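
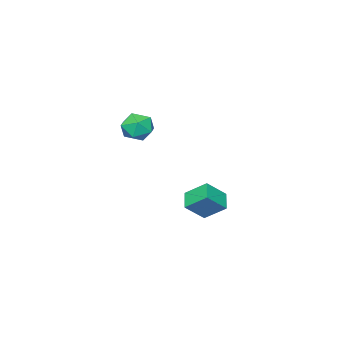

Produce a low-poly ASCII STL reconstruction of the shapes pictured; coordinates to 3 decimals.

solid 
facet normal -0.663 -0.611 0.433
outer loop
vertex -3.389 0.726 -3.47
vertex -3.854 1.921 -2.497
vertex -4.487 1.163 -4.533
endloop
endfacet
facet normal 0.290 -0.742 -0.604
outer loop
vertex -3.646 1.939 -5.083
vertex -3.389 0.726 -3.47
vertex -4.487 1.163 -4.533
endloop
endfacet
facet normal -0.662 -0.611 0.433
outer loop
vertex -4.487 1.163 -4.533
vertex -3.854 1.921 -2.497
vertex -4.953 2.358 -3.56
endloop
endfacet
facet normal -0.691 0.275 -0.669
outer loop
vertex -4.953 2.358 -3.56
vertex -3.646 1.939 -5.083
vertex -4.487 1.163 -4.533
endloop
endfacet
facet normal 0.691 -0.275 0.668
outer loop
vertex -3.389 0.726 -3.47
vertex -3.013 2.697 -3.047
vertex -3.854 1.921 -2.497
endloop
endfacet
facet normal 0.289 -0.742 -0.604
outer loop
vertex -2.547 1.502 -4.02
vertex -3.389 0.726 -3.47
vertex -3.646 1.939 -5.083
endloop
endfacet
facet normal 0.691 -0.275 0.669
outer loop
vertex -2.547 1.502 -4.02
vertex -3.013 2.697 -3.047
vertex -3.389 0.726 -3.47
endloop
endfacet
facet normal -0.290 0.742 0.604
outer loop
vertex -3.854 1.921 -2.497
vertex -3.013 2.697 -3.047
vertex -4.953 2.358 -3.56
endloop
endfacet
facet normal -0.691 0.276 -0.669
outer loop
vertex -4.111 3.134 -4.11
vertex -3.646 1.939 -5.083
vertex -4.953 2.358 -3.56
endloop
endfacet
facet normal -0.289 0.742 0.604
outer loop
vertex -4.953 2.358 -3.56
vertex -3.013 2.697 -3.047
vertex -4.111 3.134 -4.11
endloop
endfacet
facet normal 0.662 0.611 -0.434
outer loop
vertex -4.111 3.134 -4.11
vertex -2.547 1.502 -4.02
vertex -3.646 1.939 -5.083
endloop
endfacet
facet normal 0.663 0.611 -0.433
outer loop
vertex -3.013 2.697 -3.047
vertex -2.547 1.502 -4.02
vertex -4.111 3.134 -4.11
endloop
endfacet
facet normal 0.044 0.299 0.953
outer loop
vertex 0.116 1.556 3.589
vertex 0.682 0.739 3.819
vertex 1.133 1.606 3.526
endloop
endfacet
facet normal -0.010 0.858 0.513
outer loop
vertex 0.116 1.556 3.589
vertex 1.133 1.606 3.526
vertex 0.555 2.032 2.802
endloop
endfacet
facet normal -0.610 0.782 0.133
outer loop
vertex 0.116 1.556 3.589
vertex 0.555 2.032 2.802
vertex -0.252 1.429 2.646
endloop
endfacet
facet normal -0.925 0.174 0.338
outer loop
vertex 0.116 1.556 3.589
vertex -0.252 1.429 2.646
vertex -0.173 0.629 3.275
endloop
endfacet
facet normal -0.521 -0.123 0.844
outer loop
vertex 0.116 1.556 3.589
vertex -0.173 0.629 3.275
vertex 0.682 0.739 3.819
endloop
endfacet
facet normal 0.541 0.839 0.062
outer loop
vertex 0.555 2.032 2.802
vertex 1.133 1.606 3.526
vertex 1.393 1.511 2.545
endloop
endfacet
facet normal 0.630 -0.066 0.774
outer loop
vertex 1.133 1.606 3.526
vertex 0.682 0.739 3.819
vertex 1.472 0.711 3.174
endloop
endfacet
facet normal -0.283 -0.750 0.597
outer loop
vertex 0.682 0.739 3.819
vertex -0.173 0.629 3.275
vertex 0.665 0.108 3.018
endloop
endfacet
facet normal -0.937 -0.268 -0.223
outer loop
vertex -0.173 0.629 3.275
vertex -0.252 1.429 2.646
vertex 0.087 0.534 2.294
endloop
endfacet
facet normal -0.427 0.715 -0.554
outer loop
vertex -0.252 1.429 2.646
vertex 0.555 2.032 2.802
vertex 0.538 1.401 2.001
endloop
endfacet
facet normal 0.925 -0.174 -0.338
outer loop
vertex 1.104 0.584 2.231
vertex 1.393 1.511 2.545
vertex 1.472 0.711 3.174
endloop
endfacet
facet normal 0.610 -0.782 -0.133
outer loop
vertex 1.104 0.584 2.231
vertex 1.472 0.711 3.174
vertex 0.665 0.108 3.018
endloop
endfacet
facet normal 0.010 -0.858 -0.513
outer loop
vertex 1.104 0.584 2.231
vertex 0.665 0.108 3.018
vertex 0.087 0.534 2.294
endloop
endfacet
facet normal -0.044 -0.299 -0.953
outer loop
vertex 1.104 0.584 2.231
vertex 0.087 0.534 2.294
vertex 0.538 1.401 2.001
endloop
endfacet
facet normal 0.521 0.123 -0.844
outer loop
vertex 1.104 0.584 2.231
vertex 0.538 1.401 2.001
vertex 1.393 1.511 2.545
endloop
endfacet
facet normal 0.937 0.268 0.223
outer loop
vertex 1.472 0.711 3.174
vertex 1.393 1.511 2.545
vertex 1.133 1.606 3.526
endloop
endfacet
facet normal 0.427 -0.715 0.554
outer loop
vertex 0.665 0.108 3.018
vertex 1.472 0.711 3.174
vertex 0.682 0.739 3.819
endloop
endfacet
facet normal -0.541 -0.839 -0.062
outer loop
vertex 0.087 0.534 2.294
vertex 0.665 0.108 3.018
vertex -0.173 0.629 3.275
endloop
endfacet
facet normal -0.630 0.066 -0.774
outer loop
vertex 0.538 1.401 2.001
vertex 0.087 0.534 2.294
vertex -0.252 1.429 2.646
endloop
endfacet
facet normal 0.283 0.750 -0.597
outer loop
vertex 1.393 1.511 2.545
vertex 0.538 1.401 2.001
vertex 0.555 2.032 2.802
endloop
endfacet

endsolid


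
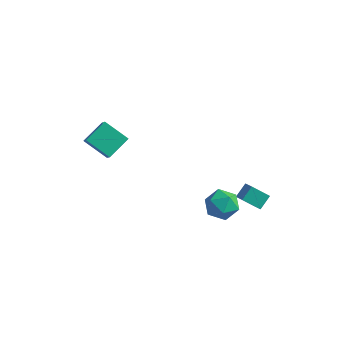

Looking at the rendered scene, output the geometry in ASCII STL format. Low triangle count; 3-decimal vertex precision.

solid 
facet normal -0.827 -0.125 0.548
outer loop
vertex -4.378 -1.471 4.231
vertex -4.09 -0.129 4.973
vertex -5.009 -0.883 3.412
endloop
endfacet
facet normal -0.184 -0.860 -0.476
outer loop
vertex -3.61 -0.671 2.487
vertex -4.378 -1.471 4.231
vertex -5.009 -0.883 3.412
endloop
endfacet
facet normal -0.828 -0.125 0.547
outer loop
vertex -5.009 -0.883 3.412
vertex -4.09 -0.129 4.973
vertex -4.721 0.459 4.153
endloop
endfacet
facet normal -0.530 0.494 -0.689
outer loop
vertex -4.721 0.459 4.153
vertex -3.61 -0.671 2.487
vertex -5.009 -0.883 3.412
endloop
endfacet
facet normal 0.530 -0.495 0.689
outer loop
vertex -4.378 -1.471 4.231
vertex -2.691 0.083 4.048
vertex -4.09 -0.129 4.973
endloop
endfacet
facet normal -0.184 -0.860 -0.476
outer loop
vertex -2.979 -1.259 3.307
vertex -4.378 -1.471 4.231
vertex -3.61 -0.671 2.487
endloop
endfacet
facet normal 0.530 -0.494 0.689
outer loop
vertex -2.979 -1.259 3.307
vertex -2.691 0.083 4.048
vertex -4.378 -1.471 4.231
endloop
endfacet
facet normal 0.184 0.860 0.475
outer loop
vertex -4.09 -0.129 4.973
vertex -2.691 0.083 4.048
vertex -4.721 0.459 4.153
endloop
endfacet
facet normal -0.530 0.495 -0.689
outer loop
vertex -3.322 0.671 3.229
vertex -3.61 -0.671 2.487
vertex -4.721 0.459 4.153
endloop
endfacet
facet normal 0.184 0.860 0.476
outer loop
vertex -4.721 0.459 4.153
vertex -2.691 0.083 4.048
vertex -3.322 0.671 3.229
endloop
endfacet
facet normal 0.828 0.125 -0.547
outer loop
vertex -3.322 0.671 3.229
vertex -2.979 -1.259 3.307
vertex -3.61 -0.671 2.487
endloop
endfacet
facet normal 0.827 0.125 -0.548
outer loop
vertex -2.691 0.083 4.048
vertex -2.979 -1.259 3.307
vertex -3.322 0.671 3.229
endloop
endfacet
facet normal -0.748 0.472 -0.467
outer loop
vertex 2.607 3.622 0.109
vertex 3.452 4.156 -0.705
vertex 2.502 2.844 -0.51
endloop
endfacet
facet normal -0.655 -0.414 0.632
outer loop
vertex 3.168 2.424 -0.095
vertex 2.607 3.622 0.109
vertex 2.502 2.844 -0.51
endloop
endfacet
facet normal -0.748 0.472 -0.467
outer loop
vertex 2.502 2.844 -0.51
vertex 3.452 4.156 -0.705
vertex 3.348 3.378 -1.325
endloop
endfacet
facet normal -0.105 -0.778 -0.619
outer loop
vertex 3.348 3.378 -1.325
vertex 3.168 2.424 -0.095
vertex 2.502 2.844 -0.51
endloop
endfacet
facet normal 0.105 0.778 0.619
outer loop
vertex 2.607 3.622 0.109
vertex 4.118 3.736 -0.29
vertex 3.452 4.156 -0.705
endloop
endfacet
facet normal -0.656 -0.415 0.630
outer loop
vertex 3.272 3.202 0.525
vertex 2.607 3.622 0.109
vertex 3.168 2.424 -0.095
endloop
endfacet
facet normal 0.105 0.779 0.619
outer loop
vertex 3.272 3.202 0.525
vertex 4.118 3.736 -0.29
vertex 2.607 3.622 0.109
endloop
endfacet
facet normal 0.655 0.415 -0.631
outer loop
vertex 3.452 4.156 -0.705
vertex 4.118 3.736 -0.29
vertex 3.348 3.378 -1.325
endloop
endfacet
facet normal -0.104 -0.778 -0.619
outer loop
vertex 4.013 2.958 -0.909
vertex 3.168 2.424 -0.095
vertex 3.348 3.378 -1.325
endloop
endfacet
facet normal 0.656 0.414 -0.631
outer loop
vertex 3.348 3.378 -1.325
vertex 4.118 3.736 -0.29
vertex 4.013 2.958 -0.909
endloop
endfacet
facet normal 0.748 -0.472 0.467
outer loop
vertex 4.013 2.958 -0.909
vertex 3.272 3.202 0.525
vertex 3.168 2.424 -0.095
endloop
endfacet
facet normal 0.748 -0.472 0.467
outer loop
vertex 4.118 3.736 -0.29
vertex 3.272 3.202 0.525
vertex 4.013 2.958 -0.909
endloop
endfacet
facet normal 0.124 0.546 0.829
outer loop
vertex 2.568 2.737 -0.208
vertex 1.732 2.24 0.244
vertex 2.72 1.84 0.36
endloop
endfacet
facet normal 0.747 0.442 0.497
outer loop
vertex 2.568 2.737 -0.208
vertex 2.72 1.84 0.36
vertex 3.248 1.987 -0.563
endloop
endfacet
facet normal 0.691 0.704 -0.165
outer loop
vertex 2.568 2.737 -0.208
vertex 3.248 1.987 -0.563
vertex 2.585 2.477 -1.249
endloop
endfacet
facet normal 0.034 0.970 -0.242
outer loop
vertex 2.568 2.737 -0.208
vertex 2.585 2.477 -1.249
vertex 1.649 2.634 -0.75
endloop
endfacet
facet normal -0.317 0.872 0.372
outer loop
vertex 2.568 2.737 -0.208
vertex 1.649 2.634 -0.75
vertex 1.732 2.24 0.244
endloop
endfacet
facet normal 0.855 -0.263 0.447
outer loop
vertex 3.248 1.987 -0.563
vertex 2.72 1.84 0.36
vertex 2.831 1.026 -0.33
endloop
endfacet
facet normal -0.153 -0.093 0.984
outer loop
vertex 2.72 1.84 0.36
vertex 1.732 2.24 0.244
vertex 1.895 1.183 0.169
endloop
endfacet
facet normal -0.866 0.435 0.245
outer loop
vertex 1.732 2.24 0.244
vertex 1.649 2.634 -0.75
vertex 1.232 1.673 -0.517
endloop
endfacet
facet normal -0.299 0.593 -0.748
outer loop
vertex 1.649 2.634 -0.75
vertex 2.585 2.477 -1.249
vertex 1.76 1.82 -1.44
endloop
endfacet
facet normal 0.765 0.162 -0.623
outer loop
vertex 2.585 2.477 -1.249
vertex 3.248 1.987 -0.563
vertex 2.748 1.42 -1.324
endloop
endfacet
facet normal -0.034 -0.970 0.242
outer loop
vertex 1.912 0.923 -0.872
vertex 2.831 1.026 -0.33
vertex 1.895 1.183 0.169
endloop
endfacet
facet normal -0.691 -0.704 0.165
outer loop
vertex 1.912 0.923 -0.872
vertex 1.895 1.183 0.169
vertex 1.232 1.673 -0.517
endloop
endfacet
facet normal -0.747 -0.442 -0.497
outer loop
vertex 1.912 0.923 -0.872
vertex 1.232 1.673 -0.517
vertex 1.76 1.82 -1.44
endloop
endfacet
facet normal -0.124 -0.546 -0.829
outer loop
vertex 1.912 0.923 -0.872
vertex 1.76 1.82 -1.44
vertex 2.748 1.42 -1.324
endloop
endfacet
facet normal 0.317 -0.872 -0.372
outer loop
vertex 1.912 0.923 -0.872
vertex 2.748 1.42 -1.324
vertex 2.831 1.026 -0.33
endloop
endfacet
facet normal 0.299 -0.593 0.748
outer loop
vertex 1.895 1.183 0.169
vertex 2.831 1.026 -0.33
vertex 2.72 1.84 0.36
endloop
endfacet
facet normal -0.765 -0.162 0.623
outer loop
vertex 1.232 1.673 -0.517
vertex 1.895 1.183 0.169
vertex 1.732 2.24 0.244
endloop
endfacet
facet normal -0.855 0.263 -0.447
outer loop
vertex 1.76 1.82 -1.44
vertex 1.232 1.673 -0.517
vertex 1.649 2.634 -0.75
endloop
endfacet
facet normal 0.153 0.093 -0.984
outer loop
vertex 2.748 1.42 -1.324
vertex 1.76 1.82 -1.44
vertex 2.585 2.477 -1.249
endloop
endfacet
facet normal 0.866 -0.435 -0.245
outer loop
vertex 2.831 1.026 -0.33
vertex 2.748 1.42 -1.324
vertex 3.248 1.987 -0.563
endloop
endfacet

endsolid


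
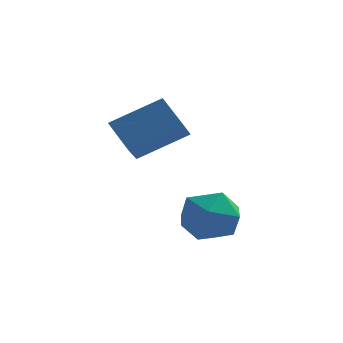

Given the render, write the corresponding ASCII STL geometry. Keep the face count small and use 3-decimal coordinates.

solid 
facet normal -0.572 0.486 0.660
outer loop
vertex -2.336 0.017 2.344
vertex -0.574 0.672 3.388
vertex -2.287 1.164 1.542
endloop
endfacet
facet normal -0.819 -0.305 -0.486
outer loop
vertex -1.446 0.448 0.572
vertex -2.336 0.017 2.344
vertex -2.287 1.164 1.542
endloop
endfacet
facet normal -0.572 0.487 0.660
outer loop
vertex -2.287 1.164 1.542
vertex -0.574 0.672 3.388
vertex -0.525 1.818 2.586
endloop
endfacet
facet normal 0.036 0.819 -0.573
outer loop
vertex -0.525 1.818 2.586
vertex -1.446 0.448 0.572
vertex -2.287 1.164 1.542
endloop
endfacet
facet normal -0.035 -0.819 0.573
outer loop
vertex -2.336 0.017 2.344
vertex 0.267 -0.044 2.418
vertex -0.574 0.672 3.388
endloop
endfacet
facet normal -0.819 -0.305 -0.486
outer loop
vertex -1.495 -0.698 1.374
vertex -2.336 0.017 2.344
vertex -1.446 0.448 0.572
endloop
endfacet
facet normal -0.035 -0.819 0.573
outer loop
vertex -1.495 -0.698 1.374
vertex 0.267 -0.044 2.418
vertex -2.336 0.017 2.344
endloop
endfacet
facet normal 0.819 0.305 0.486
outer loop
vertex -0.574 0.672 3.388
vertex 0.267 -0.044 2.418
vertex -0.525 1.818 2.586
endloop
endfacet
facet normal 0.035 0.819 -0.573
outer loop
vertex 0.316 1.103 1.616
vertex -1.446 0.448 0.572
vertex -0.525 1.818 2.586
endloop
endfacet
facet normal 0.819 0.305 0.486
outer loop
vertex -0.525 1.818 2.586
vertex 0.267 -0.044 2.418
vertex 0.316 1.103 1.616
endloop
endfacet
facet normal 0.572 -0.487 -0.660
outer loop
vertex 0.316 1.103 1.616
vertex -1.495 -0.698 1.374
vertex -1.446 0.448 0.572
endloop
endfacet
facet normal 0.572 -0.486 -0.661
outer loop
vertex 0.267 -0.044 2.418
vertex -1.495 -0.698 1.374
vertex 0.316 1.103 1.616
endloop
endfacet
facet normal -0.507 0.858 -0.080
outer loop
vertex 1.366 -0.534 -1.796
vertex 0.37 -1.084 -1.386
vertex 1.134 -0.56 -0.609
endloop
endfacet
facet normal 0.182 0.982 0.057
outer loop
vertex 1.366 -0.534 -1.796
vertex 1.134 -0.56 -0.609
vertex 2.26 -0.745 -1.009
endloop
endfacet
facet normal 0.568 0.681 -0.463
outer loop
vertex 1.366 -0.534 -1.796
vertex 2.26 -0.745 -1.009
vertex 2.192 -1.384 -2.033
endloop
endfacet
facet normal 0.117 0.371 -0.921
outer loop
vertex 1.366 -0.534 -1.796
vertex 2.192 -1.384 -2.033
vertex 1.024 -1.594 -2.266
endloop
endfacet
facet normal -0.547 0.480 -0.685
outer loop
vertex 1.366 -0.534 -1.796
vertex 1.024 -1.594 -2.266
vertex 0.37 -1.084 -1.386
endloop
endfacet
facet normal 0.346 0.656 0.671
outer loop
vertex 2.26 -0.745 -1.009
vertex 1.134 -0.56 -0.609
vertex 1.816 -1.426 -0.114
endloop
endfacet
facet normal -0.769 0.456 0.448
outer loop
vertex 1.134 -0.56 -0.609
vertex 0.37 -1.084 -1.386
vertex 0.648 -1.636 -0.347
endloop
endfacet
facet normal -0.834 -0.154 -0.530
outer loop
vertex 0.37 -1.084 -1.386
vertex 1.024 -1.594 -2.266
vertex 0.58 -2.275 -1.371
endloop
endfacet
facet normal 0.242 -0.331 -0.912
outer loop
vertex 1.024 -1.594 -2.266
vertex 2.192 -1.384 -2.033
vertex 1.706 -2.46 -1.771
endloop
endfacet
facet normal 0.971 0.169 -0.170
outer loop
vertex 2.192 -1.384 -2.033
vertex 2.26 -0.745 -1.009
vertex 2.47 -1.936 -0.994
endloop
endfacet
facet normal -0.117 -0.371 0.921
outer loop
vertex 1.474 -2.486 -0.584
vertex 1.816 -1.426 -0.114
vertex 0.648 -1.636 -0.347
endloop
endfacet
facet normal -0.568 -0.681 0.463
outer loop
vertex 1.474 -2.486 -0.584
vertex 0.648 -1.636 -0.347
vertex 0.58 -2.275 -1.371
endloop
endfacet
facet normal -0.182 -0.982 -0.057
outer loop
vertex 1.474 -2.486 -0.584
vertex 0.58 -2.275 -1.371
vertex 1.706 -2.46 -1.771
endloop
endfacet
facet normal 0.507 -0.858 0.080
outer loop
vertex 1.474 -2.486 -0.584
vertex 1.706 -2.46 -1.771
vertex 2.47 -1.936 -0.994
endloop
endfacet
facet normal 0.547 -0.480 0.685
outer loop
vertex 1.474 -2.486 -0.584
vertex 2.47 -1.936 -0.994
vertex 1.816 -1.426 -0.114
endloop
endfacet
facet normal -0.242 0.331 0.912
outer loop
vertex 0.648 -1.636 -0.347
vertex 1.816 -1.426 -0.114
vertex 1.134 -0.56 -0.609
endloop
endfacet
facet normal -0.971 -0.169 0.170
outer loop
vertex 0.58 -2.275 -1.371
vertex 0.648 -1.636 -0.347
vertex 0.37 -1.084 -1.386
endloop
endfacet
facet normal -0.346 -0.656 -0.671
outer loop
vertex 1.706 -2.46 -1.771
vertex 0.58 -2.275 -1.371
vertex 1.024 -1.594 -2.266
endloop
endfacet
facet normal 0.769 -0.456 -0.448
outer loop
vertex 2.47 -1.936 -0.994
vertex 1.706 -2.46 -1.771
vertex 2.192 -1.384 -2.033
endloop
endfacet
facet normal 0.834 0.154 0.530
outer loop
vertex 1.816 -1.426 -0.114
vertex 2.47 -1.936 -0.994
vertex 2.26 -0.745 -1.009
endloop
endfacet

endsolid


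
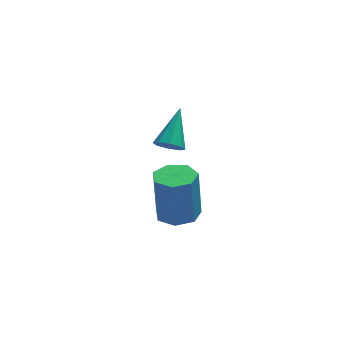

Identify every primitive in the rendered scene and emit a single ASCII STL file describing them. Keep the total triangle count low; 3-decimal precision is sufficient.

solid 
facet normal -0.373 -0.706 -0.602
outer loop
vertex -2.725 0.825 2.725
vertex -3.093 1.23 2.478
vertex -2.537 1.035 2.362
endloop
endfacet
facet normal 0.907 -0.300 0.296
outer loop
vertex -2.725 0.825 2.725
vertex -2.537 1.035 2.362
vertex -2.447 2.45 3.522
endloop
endfacet
facet normal -0.373 -0.705 -0.604
outer loop
vertex -2.537 1.035 2.362
vertex -3.093 1.23 2.478
vertex -2.675 1.36 2.068
endloop
endfacet
facet normal 0.950 0.160 -0.269
outer loop
vertex -2.537 1.035 2.362
vertex -2.675 1.36 2.068
vertex -2.447 2.45 3.522
endloop
endfacet
facet normal -0.374 -0.704 -0.604
outer loop
vertex -2.675 1.36 2.068
vertex -3.093 1.23 2.478
vertex -3.057 1.609 2.014
endloop
endfacet
facet normal 0.505 0.651 -0.567
outer loop
vertex -2.675 1.36 2.068
vertex -3.057 1.609 2.014
vertex -2.447 2.45 3.522
endloop
endfacet
facet normal -0.372 -0.704 -0.604
outer loop
vertex -3.057 1.609 2.014
vertex -3.093 1.23 2.478
vertex -3.46 1.635 2.232
endloop
endfacet
facet normal -0.173 0.888 -0.425
outer loop
vertex -3.057 1.609 2.014
vertex -3.46 1.635 2.232
vertex -2.447 2.45 3.522
endloop
endfacet
facet normal -0.374 -0.705 -0.603
outer loop
vertex -3.46 1.635 2.232
vertex -3.093 1.23 2.478
vertex -3.648 1.425 2.594
endloop
endfacet
facet normal -0.679 0.731 0.071
outer loop
vertex -3.46 1.635 2.232
vertex -3.648 1.425 2.594
vertex -2.447 2.45 3.522
endloop
endfacet
facet normal -0.374 -0.705 -0.603
outer loop
vertex -3.648 1.425 2.594
vertex -3.093 1.23 2.478
vertex -3.511 1.1 2.889
endloop
endfacet
facet normal -0.723 0.272 0.635
outer loop
vertex -3.648 1.425 2.594
vertex -3.511 1.1 2.889
vertex -2.447 2.45 3.522
endloop
endfacet
facet normal -0.372 -0.706 -0.602
outer loop
vertex -3.511 1.1 2.889
vertex -3.093 1.23 2.478
vertex -3.128 0.852 2.943
endloop
endfacet
facet normal -0.275 -0.222 0.935
outer loop
vertex -3.511 1.1 2.889
vertex -3.128 0.852 2.943
vertex -2.447 2.45 3.522
endloop
endfacet
facet normal -0.373 -0.706 -0.602
outer loop
vertex -3.128 0.852 2.943
vertex -3.093 1.23 2.478
vertex -2.725 0.825 2.725
endloop
endfacet
facet normal 0.399 -0.458 0.794
outer loop
vertex -3.128 0.852 2.943
vertex -2.725 0.825 2.725
vertex -2.447 2.45 3.522
endloop
endfacet
facet normal 0.031 -0.123 -0.992
outer loop
vertex -2.082 1.528 -2.426
vertex -2.558 2.261 -2.532
vertex -1.683 2.176 -2.494
endloop
endfacet
facet normal 0.852 -0.515 0.090
outer loop
vertex -2.082 1.528 -2.426
vertex -1.683 2.176 -2.494
vertex -2.147 1.786 -0.343
endloop
endfacet
facet normal 0.851 -0.517 0.090
outer loop
vertex -2.147 1.786 -0.343
vertex -1.683 2.176 -2.494
vertex -1.747 2.433 -0.411
endloop
endfacet
facet normal -0.030 0.123 0.992
outer loop
vertex -2.147 1.786 -0.343
vertex -1.747 2.433 -0.411
vertex -2.622 2.519 -0.448
endloop
endfacet
facet normal 0.031 -0.122 -0.992
outer loop
vertex -1.683 2.176 -2.494
vertex -2.558 2.261 -2.532
vertex -1.942 2.888 -2.59
endloop
endfacet
facet normal 0.940 0.340 -0.013
outer loop
vertex -1.683 2.176 -2.494
vertex -1.942 2.888 -2.59
vertex -1.747 2.433 -0.411
endloop
endfacet
facet normal 0.940 0.341 -0.013
outer loop
vertex -1.747 2.433 -0.411
vertex -1.942 2.888 -2.59
vertex -2.007 3.145 -0.507
endloop
endfacet
facet normal -0.030 0.123 0.992
outer loop
vertex -1.747 2.433 -0.411
vertex -2.007 3.145 -0.507
vertex -2.622 2.519 -0.448
endloop
endfacet
facet normal 0.031 -0.122 -0.992
outer loop
vertex -1.942 2.888 -2.59
vertex -2.558 2.261 -2.532
vertex -2.665 3.128 -2.642
endloop
endfacet
facet normal 0.320 0.941 -0.106
outer loop
vertex -1.942 2.888 -2.59
vertex -2.665 3.128 -2.642
vertex -2.007 3.145 -0.507
endloop
endfacet
facet normal 0.320 0.941 -0.106
outer loop
vertex -2.007 3.145 -0.507
vertex -2.665 3.128 -2.642
vertex -2.73 3.385 -0.559
endloop
endfacet
facet normal -0.030 0.123 0.992
outer loop
vertex -2.007 3.145 -0.507
vertex -2.73 3.385 -0.559
vertex -2.622 2.519 -0.448
endloop
endfacet
facet normal 0.031 -0.122 -0.992
outer loop
vertex -2.665 3.128 -2.642
vertex -2.558 2.261 -2.532
vertex -3.307 2.715 -2.611
endloop
endfacet
facet normal -0.541 0.832 -0.120
outer loop
vertex -2.665 3.128 -2.642
vertex -3.307 2.715 -2.611
vertex -2.73 3.385 -0.559
endloop
endfacet
facet normal -0.540 0.833 -0.120
outer loop
vertex -2.73 3.385 -0.559
vertex -3.307 2.715 -2.611
vertex -3.372 2.973 -0.528
endloop
endfacet
facet normal -0.031 0.123 0.992
outer loop
vertex -2.73 3.385 -0.559
vertex -3.372 2.973 -0.528
vertex -2.622 2.519 -0.448
endloop
endfacet
facet normal 0.030 -0.123 -0.992
outer loop
vertex -3.307 2.715 -2.611
vertex -2.558 2.261 -2.532
vertex -3.385 1.961 -2.52
endloop
endfacet
facet normal -0.994 0.098 -0.043
outer loop
vertex -3.307 2.715 -2.611
vertex -3.385 1.961 -2.52
vertex -3.372 2.973 -0.528
endloop
endfacet
facet normal -0.994 0.096 -0.042
outer loop
vertex -3.372 2.973 -0.528
vertex -3.385 1.961 -2.52
vertex -3.449 2.219 -0.437
endloop
endfacet
facet normal -0.031 0.123 0.992
outer loop
vertex -3.372 2.973 -0.528
vertex -3.449 2.219 -0.437
vertex -2.622 2.519 -0.448
endloop
endfacet
facet normal 0.030 -0.123 -0.992
outer loop
vertex -3.385 1.961 -2.52
vertex -2.558 2.261 -2.532
vertex -2.84 1.433 -2.438
endloop
endfacet
facet normal -0.699 -0.712 0.067
outer loop
vertex -3.385 1.961 -2.52
vertex -2.84 1.433 -2.438
vertex -3.449 2.219 -0.437
endloop
endfacet
facet normal -0.700 -0.711 0.066
outer loop
vertex -3.449 2.219 -0.437
vertex -2.84 1.433 -2.438
vertex -2.904 1.69 -0.355
endloop
endfacet
facet normal -0.031 0.122 0.992
outer loop
vertex -3.449 2.219 -0.437
vertex -2.904 1.69 -0.355
vertex -2.622 2.519 -0.448
endloop
endfacet
facet normal 0.031 -0.123 -0.992
outer loop
vertex -2.84 1.433 -2.438
vertex -2.558 2.261 -2.532
vertex -2.082 1.528 -2.426
endloop
endfacet
facet normal 0.121 -0.985 0.125
outer loop
vertex -2.84 1.433 -2.438
vertex -2.082 1.528 -2.426
vertex -2.904 1.69 -0.355
endloop
endfacet
facet normal 0.123 -0.984 0.126
outer loop
vertex -2.904 1.69 -0.355
vertex -2.082 1.528 -2.426
vertex -2.147 1.786 -0.343
endloop
endfacet
facet normal -0.031 0.122 0.992
outer loop
vertex -2.904 1.69 -0.355
vertex -2.147 1.786 -0.343
vertex -2.622 2.519 -0.448
endloop
endfacet

endsolid


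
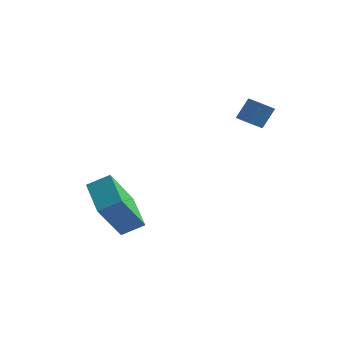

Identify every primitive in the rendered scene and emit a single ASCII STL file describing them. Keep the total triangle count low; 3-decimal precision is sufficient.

solid 
facet normal -0.634 0.688 0.353
outer loop
vertex -1.392 -0.803 -2.861
vertex -0.645 -0.355 -2.392
vertex -1.059 0.332 -4.474
endloop
endfacet
facet normal -0.755 -0.453 -0.474
outer loop
vertex 0.045 -0.865 -5.088
vertex -1.392 -0.803 -2.861
vertex -1.059 0.332 -4.474
endloop
endfacet
facet normal -0.634 0.688 0.353
outer loop
vertex -1.059 0.332 -4.474
vertex -0.645 -0.355 -2.392
vertex -0.311 0.78 -4.004
endloop
endfacet
facet normal 0.167 0.567 -0.806
outer loop
vertex -0.311 0.78 -4.004
vertex 0.045 -0.865 -5.088
vertex -1.059 0.332 -4.474
endloop
endfacet
facet normal -0.166 -0.567 0.807
outer loop
vertex -1.392 -0.803 -2.861
vertex 0.459 -1.552 -3.006
vertex -0.645 -0.355 -2.392
endloop
endfacet
facet normal -0.755 -0.452 -0.475
outer loop
vertex -0.289 -2.0 -3.476
vertex -1.392 -0.803 -2.861
vertex 0.045 -0.865 -5.088
endloop
endfacet
facet normal -0.167 -0.568 0.806
outer loop
vertex -0.289 -2.0 -3.476
vertex 0.459 -1.552 -3.006
vertex -1.392 -0.803 -2.861
endloop
endfacet
facet normal 0.755 0.452 0.475
outer loop
vertex -0.645 -0.355 -2.392
vertex 0.459 -1.552 -3.006
vertex -0.311 0.78 -4.004
endloop
endfacet
facet normal 0.166 0.567 -0.807
outer loop
vertex 0.792 -0.417 -4.619
vertex 0.045 -0.865 -5.088
vertex -0.311 0.78 -4.004
endloop
endfacet
facet normal 0.755 0.452 0.474
outer loop
vertex -0.311 0.78 -4.004
vertex 0.459 -1.552 -3.006
vertex 0.792 -0.417 -4.619
endloop
endfacet
facet normal 0.634 -0.688 -0.353
outer loop
vertex 0.792 -0.417 -4.619
vertex -0.289 -2.0 -3.476
vertex 0.045 -0.865 -5.088
endloop
endfacet
facet normal 0.634 -0.688 -0.353
outer loop
vertex 0.459 -1.552 -3.006
vertex -0.289 -2.0 -3.476
vertex 0.792 -0.417 -4.619
endloop
endfacet
facet normal -0.275 -0.470 -0.839
outer loop
vertex 3.895 2.441 -0.159
vertex 3.441 2.733 -0.174
vertex 3.94 2.793 -0.371
endloop
endfacet
facet normal 0.955 -0.233 -0.183
outer loop
vertex 3.895 2.441 -0.159
vertex 3.94 2.793 -0.371
vertex 4.173 2.915 0.688
endloop
endfacet
facet normal 0.955 -0.233 -0.183
outer loop
vertex 4.173 2.915 0.688
vertex 3.94 2.793 -0.371
vertex 4.218 3.267 0.476
endloop
endfacet
facet normal 0.276 0.470 0.839
outer loop
vertex 4.173 2.915 0.688
vertex 4.218 3.267 0.476
vertex 3.719 3.207 0.674
endloop
endfacet
facet normal -0.275 -0.469 -0.840
outer loop
vertex 3.94 2.793 -0.371
vertex 3.441 2.733 -0.174
vertex 3.693 3.11 -0.467
endloop
endfacet
facet normal 0.753 0.438 -0.492
outer loop
vertex 3.94 2.793 -0.371
vertex 3.693 3.11 -0.467
vertex 4.218 3.267 0.476
endloop
endfacet
facet normal 0.753 0.438 -0.492
outer loop
vertex 4.218 3.267 0.476
vertex 3.693 3.11 -0.467
vertex 3.971 3.584 0.38
endloop
endfacet
facet normal 0.276 0.469 0.839
outer loop
vertex 4.218 3.267 0.476
vertex 3.971 3.584 0.38
vertex 3.719 3.207 0.674
endloop
endfacet
facet normal -0.274 -0.470 -0.839
outer loop
vertex 3.693 3.11 -0.467
vertex 3.441 2.733 -0.174
vertex 3.298 3.206 -0.392
endloop
endfacet
facet normal 0.110 0.852 -0.513
outer loop
vertex 3.693 3.11 -0.467
vertex 3.298 3.206 -0.392
vertex 3.971 3.584 0.38
endloop
endfacet
facet normal 0.109 0.852 -0.512
outer loop
vertex 3.971 3.584 0.38
vertex 3.298 3.206 -0.392
vertex 3.576 3.68 0.456
endloop
endfacet
facet normal 0.276 0.470 0.839
outer loop
vertex 3.971 3.584 0.38
vertex 3.576 3.68 0.456
vertex 3.719 3.207 0.674
endloop
endfacet
facet normal -0.276 -0.470 -0.838
outer loop
vertex 3.298 3.206 -0.392
vertex 3.441 2.733 -0.174
vertex 2.987 3.025 -0.188
endloop
endfacet
facet normal -0.599 0.767 -0.232
outer loop
vertex 3.298 3.206 -0.392
vertex 2.987 3.025 -0.188
vertex 3.576 3.68 0.456
endloop
endfacet
facet normal -0.598 0.767 -0.233
outer loop
vertex 3.576 3.68 0.456
vertex 2.987 3.025 -0.188
vertex 3.265 3.499 0.659
endloop
endfacet
facet normal 0.274 0.470 0.839
outer loop
vertex 3.576 3.68 0.456
vertex 3.265 3.499 0.659
vertex 3.719 3.207 0.674
endloop
endfacet
facet normal -0.276 -0.470 -0.839
outer loop
vertex 2.987 3.025 -0.188
vertex 3.441 2.733 -0.174
vertex 2.942 2.673 0.024
endloop
endfacet
facet normal -0.955 0.233 0.183
outer loop
vertex 2.987 3.025 -0.188
vertex 2.942 2.673 0.024
vertex 3.265 3.499 0.659
endloop
endfacet
facet normal -0.955 0.233 0.183
outer loop
vertex 3.265 3.499 0.659
vertex 2.942 2.673 0.024
vertex 3.22 3.147 0.871
endloop
endfacet
facet normal 0.275 0.470 0.839
outer loop
vertex 3.265 3.499 0.659
vertex 3.22 3.147 0.871
vertex 3.719 3.207 0.674
endloop
endfacet
facet normal -0.276 -0.469 -0.839
outer loop
vertex 2.942 2.673 0.024
vertex 3.441 2.733 -0.174
vertex 3.189 2.356 0.12
endloop
endfacet
facet normal -0.753 -0.438 0.492
outer loop
vertex 2.942 2.673 0.024
vertex 3.189 2.356 0.12
vertex 3.22 3.147 0.871
endloop
endfacet
facet normal -0.753 -0.438 0.492
outer loop
vertex 3.22 3.147 0.871
vertex 3.189 2.356 0.12
vertex 3.467 2.83 0.967
endloop
endfacet
facet normal 0.275 0.469 0.840
outer loop
vertex 3.22 3.147 0.871
vertex 3.467 2.83 0.967
vertex 3.719 3.207 0.674
endloop
endfacet
facet normal -0.276 -0.470 -0.839
outer loop
vertex 3.189 2.356 0.12
vertex 3.441 2.733 -0.174
vertex 3.584 2.26 0.044
endloop
endfacet
facet normal -0.108 -0.852 0.512
outer loop
vertex 3.189 2.356 0.12
vertex 3.584 2.26 0.044
vertex 3.467 2.83 0.967
endloop
endfacet
facet normal -0.110 -0.852 0.512
outer loop
vertex 3.467 2.83 0.967
vertex 3.584 2.26 0.044
vertex 3.862 2.734 0.892
endloop
endfacet
facet normal 0.274 0.470 0.839
outer loop
vertex 3.467 2.83 0.967
vertex 3.862 2.734 0.892
vertex 3.719 3.207 0.674
endloop
endfacet
facet normal -0.274 -0.470 -0.839
outer loop
vertex 3.584 2.26 0.044
vertex 3.441 2.733 -0.174
vertex 3.895 2.441 -0.159
endloop
endfacet
facet normal 0.598 -0.767 0.233
outer loop
vertex 3.584 2.26 0.044
vertex 3.895 2.441 -0.159
vertex 3.862 2.734 0.892
endloop
endfacet
facet normal 0.599 -0.767 0.232
outer loop
vertex 3.862 2.734 0.892
vertex 3.895 2.441 -0.159
vertex 4.173 2.915 0.688
endloop
endfacet
facet normal 0.276 0.470 0.838
outer loop
vertex 3.862 2.734 0.892
vertex 4.173 2.915 0.688
vertex 3.719 3.207 0.674
endloop
endfacet

endsolid


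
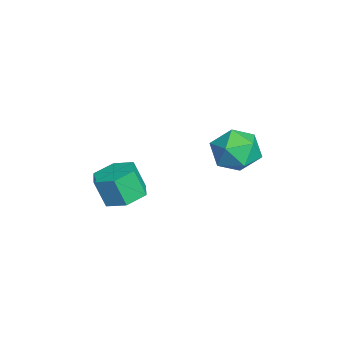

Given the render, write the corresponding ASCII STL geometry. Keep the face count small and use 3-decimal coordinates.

solid 
facet normal 0.122 0.342 -0.932
outer loop
vertex 0.788 -1.823 -3.34
vertex 0.201 -0.984 -3.109
vertex 1.241 -0.955 -2.962
endloop
endfacet
facet normal 0.894 -0.446 -0.047
outer loop
vertex 0.788 -1.823 -3.34
vertex 1.241 -0.955 -2.962
vertex 0.605 -2.336 -1.942
endloop
endfacet
facet normal 0.894 -0.446 -0.046
outer loop
vertex 0.605 -2.336 -1.942
vertex 1.241 -0.955 -2.962
vertex 1.058 -1.467 -1.565
endloop
endfacet
facet normal -0.121 -0.341 0.932
outer loop
vertex 0.605 -2.336 -1.942
vertex 1.058 -1.467 -1.565
vertex 0.019 -1.496 -1.711
endloop
endfacet
facet normal 0.122 0.342 -0.932
outer loop
vertex 1.241 -0.955 -2.962
vertex 0.201 -0.984 -3.109
vertex 0.654 -0.115 -2.731
endloop
endfacet
facet normal 0.820 0.494 0.288
outer loop
vertex 1.241 -0.955 -2.962
vertex 0.654 -0.115 -2.731
vertex 1.058 -1.467 -1.565
endloop
endfacet
facet normal 0.820 0.494 0.288
outer loop
vertex 1.058 -1.467 -1.565
vertex 0.654 -0.115 -2.731
vertex 0.471 -0.627 -1.333
endloop
endfacet
facet normal -0.121 -0.342 0.932
outer loop
vertex 1.058 -1.467 -1.565
vertex 0.471 -0.627 -1.333
vertex 0.019 -1.496 -1.711
endloop
endfacet
facet normal 0.122 0.342 -0.932
outer loop
vertex 0.654 -0.115 -2.731
vertex 0.201 -0.984 -3.109
vertex -0.385 -0.144 -2.878
endloop
endfacet
facet normal -0.074 0.940 0.334
outer loop
vertex 0.654 -0.115 -2.731
vertex -0.385 -0.144 -2.878
vertex 0.471 -0.627 -1.333
endloop
endfacet
facet normal -0.075 0.939 0.335
outer loop
vertex 0.471 -0.627 -1.333
vertex -0.385 -0.144 -2.878
vertex -0.568 -0.657 -1.48
endloop
endfacet
facet normal -0.122 -0.342 0.932
outer loop
vertex 0.471 -0.627 -1.333
vertex -0.568 -0.657 -1.48
vertex 0.019 -1.496 -1.711
endloop
endfacet
facet normal 0.121 0.341 -0.932
outer loop
vertex -0.385 -0.144 -2.878
vertex 0.201 -0.984 -3.109
vertex -0.838 -1.013 -3.255
endloop
endfacet
facet normal -0.894 0.446 0.047
outer loop
vertex -0.385 -0.144 -2.878
vertex -0.838 -1.013 -3.255
vertex -0.568 -0.657 -1.48
endloop
endfacet
facet normal -0.894 0.446 0.046
outer loop
vertex -0.568 -0.657 -1.48
vertex -0.838 -1.013 -3.255
vertex -1.021 -1.525 -1.858
endloop
endfacet
facet normal -0.122 -0.342 0.932
outer loop
vertex -0.568 -0.657 -1.48
vertex -1.021 -1.525 -1.858
vertex 0.019 -1.496 -1.711
endloop
endfacet
facet normal 0.121 0.342 -0.932
outer loop
vertex -0.838 -1.013 -3.255
vertex 0.201 -0.984 -3.109
vertex -0.251 -1.853 -3.487
endloop
endfacet
facet normal -0.820 -0.494 -0.288
outer loop
vertex -0.838 -1.013 -3.255
vertex -0.251 -1.853 -3.487
vertex -1.021 -1.525 -1.858
endloop
endfacet
facet normal -0.820 -0.494 -0.288
outer loop
vertex -1.021 -1.525 -1.858
vertex -0.251 -1.853 -3.487
vertex -0.434 -2.365 -2.089
endloop
endfacet
facet normal -0.122 -0.342 0.932
outer loop
vertex -1.021 -1.525 -1.858
vertex -0.434 -2.365 -2.089
vertex 0.019 -1.496 -1.711
endloop
endfacet
facet normal 0.122 0.342 -0.932
outer loop
vertex -0.251 -1.853 -3.487
vertex 0.201 -0.984 -3.109
vertex 0.788 -1.823 -3.34
endloop
endfacet
facet normal 0.074 -0.940 -0.334
outer loop
vertex -0.251 -1.853 -3.487
vertex 0.788 -1.823 -3.34
vertex -0.434 -2.365 -2.089
endloop
endfacet
facet normal 0.074 -0.939 -0.335
outer loop
vertex -0.434 -2.365 -2.089
vertex 0.788 -1.823 -3.34
vertex 0.605 -2.336 -1.942
endloop
endfacet
facet normal -0.122 -0.342 0.932
outer loop
vertex -0.434 -2.365 -2.089
vertex 0.605 -2.336 -1.942
vertex 0.019 -1.496 -1.711
endloop
endfacet
facet normal 0.416 0.015 0.909
outer loop
vertex 2.696 4.227 1.786
vertex 1.943 3.381 2.144
vertex 2.991 3.082 1.67
endloop
endfacet
facet normal 0.893 0.189 0.408
outer loop
vertex 2.696 4.227 1.786
vertex 2.991 3.082 1.67
vertex 3.229 3.848 0.794
endloop
endfacet
facet normal 0.648 0.759 0.058
outer loop
vertex 2.696 4.227 1.786
vertex 3.229 3.848 0.794
vertex 2.329 4.621 0.726
endloop
endfacet
facet normal 0.019 0.939 0.343
outer loop
vertex 2.696 4.227 1.786
vertex 2.329 4.621 0.726
vertex 1.534 4.332 1.561
endloop
endfacet
facet normal -0.125 0.479 0.869
outer loop
vertex 2.696 4.227 1.786
vertex 1.534 4.332 1.561
vertex 1.943 3.381 2.144
endloop
endfacet
facet normal 0.934 -0.353 -0.055
outer loop
vertex 3.229 3.848 0.794
vertex 2.991 3.082 1.67
vertex 2.806 2.768 0.539
endloop
endfacet
facet normal 0.161 -0.634 0.757
outer loop
vertex 2.991 3.082 1.67
vertex 1.943 3.381 2.144
vertex 2.011 2.479 1.374
endloop
endfacet
facet normal -0.714 0.116 0.691
outer loop
vertex 1.943 3.381 2.144
vertex 1.534 4.332 1.561
vertex 1.111 3.252 1.306
endloop
endfacet
facet normal -0.482 0.862 -0.160
outer loop
vertex 1.534 4.332 1.561
vertex 2.329 4.621 0.726
vertex 1.349 4.018 0.43
endloop
endfacet
facet normal 0.537 0.571 -0.621
outer loop
vertex 2.329 4.621 0.726
vertex 3.229 3.848 0.794
vertex 2.397 3.719 -0.044
endloop
endfacet
facet normal -0.019 -0.939 -0.343
outer loop
vertex 1.644 2.873 0.314
vertex 2.806 2.768 0.539
vertex 2.011 2.479 1.374
endloop
endfacet
facet normal -0.648 -0.759 -0.058
outer loop
vertex 1.644 2.873 0.314
vertex 2.011 2.479 1.374
vertex 1.111 3.252 1.306
endloop
endfacet
facet normal -0.893 -0.189 -0.408
outer loop
vertex 1.644 2.873 0.314
vertex 1.111 3.252 1.306
vertex 1.349 4.018 0.43
endloop
endfacet
facet normal -0.416 -0.015 -0.909
outer loop
vertex 1.644 2.873 0.314
vertex 1.349 4.018 0.43
vertex 2.397 3.719 -0.044
endloop
endfacet
facet normal 0.125 -0.479 -0.869
outer loop
vertex 1.644 2.873 0.314
vertex 2.397 3.719 -0.044
vertex 2.806 2.768 0.539
endloop
endfacet
facet normal 0.482 -0.862 0.160
outer loop
vertex 2.011 2.479 1.374
vertex 2.806 2.768 0.539
vertex 2.991 3.082 1.67
endloop
endfacet
facet normal -0.537 -0.571 0.621
outer loop
vertex 1.111 3.252 1.306
vertex 2.011 2.479 1.374
vertex 1.943 3.381 2.144
endloop
endfacet
facet normal -0.934 0.353 0.055
outer loop
vertex 1.349 4.018 0.43
vertex 1.111 3.252 1.306
vertex 1.534 4.332 1.561
endloop
endfacet
facet normal -0.161 0.634 -0.757
outer loop
vertex 2.397 3.719 -0.044
vertex 1.349 4.018 0.43
vertex 2.329 4.621 0.726
endloop
endfacet
facet normal 0.714 -0.116 -0.691
outer loop
vertex 2.806 2.768 0.539
vertex 2.397 3.719 -0.044
vertex 3.229 3.848 0.794
endloop
endfacet

endsolid


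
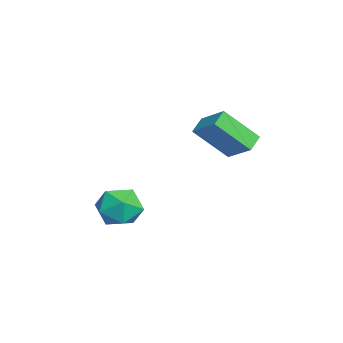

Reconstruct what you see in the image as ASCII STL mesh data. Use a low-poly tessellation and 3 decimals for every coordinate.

solid 
facet normal -0.635 -0.555 -0.538
outer loop
vertex -1.659 2.678 2.023
vertex -1.69 4.178 0.511
vertex -0.933 2.262 1.595
endloop
endfacet
facet normal 0.015 -0.705 0.709
outer loop
vertex 0.05 3.122 2.429
vertex -1.659 2.678 2.023
vertex -0.933 2.262 1.595
endloop
endfacet
facet normal -0.635 -0.555 -0.538
outer loop
vertex -0.933 2.262 1.595
vertex -1.69 4.178 0.511
vertex -0.964 3.762 0.083
endloop
endfacet
facet normal 0.773 -0.442 -0.455
outer loop
vertex -0.964 3.762 0.083
vertex 0.05 3.122 2.429
vertex -0.933 2.262 1.595
endloop
endfacet
facet normal -0.773 0.442 0.455
outer loop
vertex -1.659 2.678 2.023
vertex -0.707 5.038 1.345
vertex -1.69 4.178 0.511
endloop
endfacet
facet normal 0.015 -0.705 0.709
outer loop
vertex -0.676 3.538 2.857
vertex -1.659 2.678 2.023
vertex 0.05 3.122 2.429
endloop
endfacet
facet normal -0.773 0.442 0.455
outer loop
vertex -0.676 3.538 2.857
vertex -0.707 5.038 1.345
vertex -1.659 2.678 2.023
endloop
endfacet
facet normal -0.015 0.705 -0.709
outer loop
vertex -1.69 4.178 0.511
vertex -0.707 5.038 1.345
vertex -0.964 3.762 0.083
endloop
endfacet
facet normal 0.773 -0.442 -0.455
outer loop
vertex 0.019 4.622 0.917
vertex 0.05 3.122 2.429
vertex -0.964 3.762 0.083
endloop
endfacet
facet normal -0.015 0.705 -0.709
outer loop
vertex -0.964 3.762 0.083
vertex -0.707 5.038 1.345
vertex 0.019 4.622 0.917
endloop
endfacet
facet normal 0.635 0.555 0.538
outer loop
vertex 0.019 4.622 0.917
vertex -0.676 3.538 2.857
vertex 0.05 3.122 2.429
endloop
endfacet
facet normal 0.635 0.555 0.538
outer loop
vertex -0.707 5.038 1.345
vertex -0.676 3.538 2.857
vertex 0.019 4.622 0.917
endloop
endfacet
facet normal -0.728 0.469 0.500
outer loop
vertex -2.521 0.056 -3.282
vertex -2.777 -0.945 -2.717
vertex -1.986 -0.199 -2.265
endloop
endfacet
facet normal -0.201 0.920 0.336
outer loop
vertex -2.521 0.056 -3.282
vertex -1.986 -0.199 -2.265
vertex -1.368 0.261 -3.155
endloop
endfacet
facet normal -0.122 0.920 -0.373
outer loop
vertex -2.521 0.056 -3.282
vertex -1.368 0.261 -3.155
vertex -1.777 -0.201 -4.159
endloop
endfacet
facet normal -0.602 0.468 -0.647
outer loop
vertex -2.521 0.056 -3.282
vertex -1.777 -0.201 -4.159
vertex -2.648 -0.946 -3.888
endloop
endfacet
facet normal -0.976 0.189 -0.108
outer loop
vertex -2.521 0.056 -3.282
vertex -2.648 -0.946 -3.888
vertex -2.777 -0.945 -2.717
endloop
endfacet
facet normal 0.402 0.669 0.625
outer loop
vertex -1.368 0.261 -3.155
vertex -1.986 -0.199 -2.265
vertex -0.912 -0.614 -2.512
endloop
endfacet
facet normal -0.452 -0.061 0.890
outer loop
vertex -1.986 -0.199 -2.265
vertex -2.777 -0.945 -2.717
vertex -1.783 -1.359 -2.241
endloop
endfacet
facet normal -0.853 -0.513 -0.094
outer loop
vertex -2.777 -0.945 -2.717
vertex -2.648 -0.946 -3.888
vertex -2.192 -1.821 -3.245
endloop
endfacet
facet normal -0.247 -0.063 -0.967
outer loop
vertex -2.648 -0.946 -3.888
vertex -1.777 -0.201 -4.159
vertex -1.574 -1.361 -4.135
endloop
endfacet
facet normal 0.529 0.668 -0.523
outer loop
vertex -1.777 -0.201 -4.159
vertex -1.368 0.261 -3.155
vertex -0.783 -0.615 -3.683
endloop
endfacet
facet normal 0.602 -0.468 0.647
outer loop
vertex -1.039 -1.616 -3.118
vertex -0.912 -0.614 -2.512
vertex -1.783 -1.359 -2.241
endloop
endfacet
facet normal 0.122 -0.920 0.373
outer loop
vertex -1.039 -1.616 -3.118
vertex -1.783 -1.359 -2.241
vertex -2.192 -1.821 -3.245
endloop
endfacet
facet normal 0.201 -0.920 -0.336
outer loop
vertex -1.039 -1.616 -3.118
vertex -2.192 -1.821 -3.245
vertex -1.574 -1.361 -4.135
endloop
endfacet
facet normal 0.728 -0.469 -0.500
outer loop
vertex -1.039 -1.616 -3.118
vertex -1.574 -1.361 -4.135
vertex -0.783 -0.615 -3.683
endloop
endfacet
facet normal 0.976 -0.189 0.108
outer loop
vertex -1.039 -1.616 -3.118
vertex -0.783 -0.615 -3.683
vertex -0.912 -0.614 -2.512
endloop
endfacet
facet normal 0.247 0.063 0.967
outer loop
vertex -1.783 -1.359 -2.241
vertex -0.912 -0.614 -2.512
vertex -1.986 -0.199 -2.265
endloop
endfacet
facet normal -0.529 -0.668 0.523
outer loop
vertex -2.192 -1.821 -3.245
vertex -1.783 -1.359 -2.241
vertex -2.777 -0.945 -2.717
endloop
endfacet
facet normal -0.402 -0.669 -0.625
outer loop
vertex -1.574 -1.361 -4.135
vertex -2.192 -1.821 -3.245
vertex -2.648 -0.946 -3.888
endloop
endfacet
facet normal 0.452 0.061 -0.890
outer loop
vertex -0.783 -0.615 -3.683
vertex -1.574 -1.361 -4.135
vertex -1.777 -0.201 -4.159
endloop
endfacet
facet normal 0.853 0.513 0.094
outer loop
vertex -0.912 -0.614 -2.512
vertex -0.783 -0.615 -3.683
vertex -1.368 0.261 -3.155
endloop
endfacet

endsolid


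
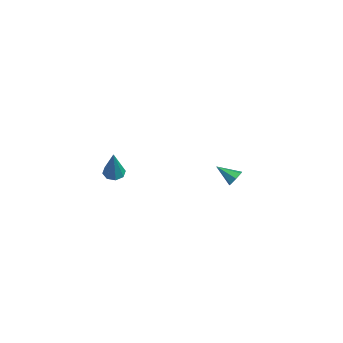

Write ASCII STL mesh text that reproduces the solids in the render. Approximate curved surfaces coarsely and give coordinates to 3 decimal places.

solid 
facet normal 0.544 0.669 -0.507
outer loop
vertex -1.378 3.673 -2.156
vertex -1.547 3.451 -2.63
vertex -1.778 3.858 -2.341
endloop
endfacet
facet normal -0.257 0.347 0.902
outer loop
vertex -1.378 3.673 -2.156
vertex -1.778 3.858 -2.341
vertex -2.233 2.609 -1.99
endloop
endfacet
facet normal 0.544 0.669 -0.507
outer loop
vertex -1.778 3.858 -2.341
vertex -1.547 3.451 -2.63
vertex -2.003 3.736 -2.743
endloop
endfacet
facet normal -0.844 0.406 0.349
outer loop
vertex -1.778 3.858 -2.341
vertex -2.003 3.736 -2.743
vertex -2.233 2.609 -1.99
endloop
endfacet
facet normal 0.543 0.668 -0.509
outer loop
vertex -2.003 3.736 -2.743
vertex -1.547 3.451 -2.63
vertex -1.886 3.399 -3.06
endloop
endfacet
facet normal -0.946 -0.024 -0.324
outer loop
vertex -2.003 3.736 -2.743
vertex -1.886 3.399 -3.06
vertex -2.233 2.609 -1.99
endloop
endfacet
facet normal 0.543 0.668 -0.509
outer loop
vertex -1.886 3.399 -3.06
vertex -1.547 3.451 -2.63
vertex -1.513 3.101 -3.053
endloop
endfacet
facet normal -0.485 -0.621 -0.616
outer loop
vertex -1.886 3.399 -3.06
vertex -1.513 3.101 -3.053
vertex -2.233 2.609 -1.99
endloop
endfacet
facet normal 0.545 0.667 -0.508
outer loop
vertex -1.513 3.101 -3.053
vertex -1.547 3.451 -2.63
vertex -1.166 3.066 -2.727
endloop
endfacet
facet normal 0.191 -0.934 -0.303
outer loop
vertex -1.513 3.101 -3.053
vertex -1.166 3.066 -2.727
vertex -2.233 2.609 -1.99
endloop
endfacet
facet normal 0.545 0.667 -0.508
outer loop
vertex -1.166 3.066 -2.727
vertex -1.547 3.451 -2.63
vertex -1.106 3.321 -2.328
endloop
endfacet
facet normal 0.573 -0.727 0.379
outer loop
vertex -1.166 3.066 -2.727
vertex -1.106 3.321 -2.328
vertex -2.233 2.609 -1.99
endloop
endfacet
facet normal 0.544 0.668 -0.507
outer loop
vertex -1.106 3.321 -2.328
vertex -1.547 3.451 -2.63
vertex -1.378 3.673 -2.156
endloop
endfacet
facet normal 0.374 -0.158 0.914
outer loop
vertex -1.106 3.321 -2.328
vertex -1.378 3.673 -2.156
vertex -2.233 2.609 -1.99
endloop
endfacet
facet normal -0.404 0.105 -0.909
outer loop
vertex 2.444 -4.316 1.49
vertex 2.138 -3.886 1.676
vertex 2.645 -3.941 1.444
endloop
endfacet
facet normal 0.861 -0.482 -0.162
outer loop
vertex 2.444 -4.316 1.49
vertex 2.645 -3.941 1.444
vertex 2.942 -4.094 3.484
endloop
endfacet
facet normal -0.404 0.105 -0.909
outer loop
vertex 2.645 -3.941 1.444
vertex 2.138 -3.886 1.676
vertex 2.549 -3.533 1.534
endloop
endfacet
facet normal 0.960 0.253 -0.121
outer loop
vertex 2.645 -3.941 1.444
vertex 2.549 -3.533 1.534
vertex 2.942 -4.094 3.484
endloop
endfacet
facet normal -0.404 0.105 -0.909
outer loop
vertex 2.549 -3.533 1.534
vertex 2.138 -3.886 1.676
vertex 2.212 -3.332 1.707
endloop
endfacet
facet normal 0.555 0.823 0.125
outer loop
vertex 2.549 -3.533 1.534
vertex 2.212 -3.332 1.707
vertex 2.942 -4.094 3.484
endloop
endfacet
facet normal -0.405 0.105 -0.908
outer loop
vertex 2.212 -3.332 1.707
vertex 2.138 -3.886 1.676
vertex 1.832 -3.455 1.862
endloop
endfacet
facet normal -0.114 0.895 0.431
outer loop
vertex 2.212 -3.332 1.707
vertex 1.832 -3.455 1.862
vertex 2.942 -4.094 3.484
endloop
endfacet
facet normal -0.403 0.106 -0.909
outer loop
vertex 1.832 -3.455 1.862
vertex 2.138 -3.886 1.676
vertex 1.631 -3.831 1.907
endloop
endfacet
facet normal -0.659 0.427 0.619
outer loop
vertex 1.832 -3.455 1.862
vertex 1.631 -3.831 1.907
vertex 2.942 -4.094 3.484
endloop
endfacet
facet normal -0.403 0.104 -0.909
outer loop
vertex 1.631 -3.831 1.907
vertex 2.138 -3.886 1.676
vertex 1.727 -4.239 1.818
endloop
endfacet
facet normal -0.757 -0.304 0.578
outer loop
vertex 1.631 -3.831 1.907
vertex 1.727 -4.239 1.818
vertex 2.942 -4.094 3.484
endloop
endfacet
facet normal -0.404 0.105 -0.909
outer loop
vertex 1.727 -4.239 1.818
vertex 2.138 -3.886 1.676
vertex 2.064 -4.44 1.645
endloop
endfacet
facet normal -0.351 -0.875 0.332
outer loop
vertex 1.727 -4.239 1.818
vertex 2.064 -4.44 1.645
vertex 2.942 -4.094 3.484
endloop
endfacet
facet normal -0.405 0.105 -0.908
outer loop
vertex 2.064 -4.44 1.645
vertex 2.138 -3.886 1.676
vertex 2.444 -4.316 1.49
endloop
endfacet
facet normal 0.320 -0.947 0.026
outer loop
vertex 2.064 -4.44 1.645
vertex 2.444 -4.316 1.49
vertex 2.942 -4.094 3.484
endloop
endfacet

endsolid


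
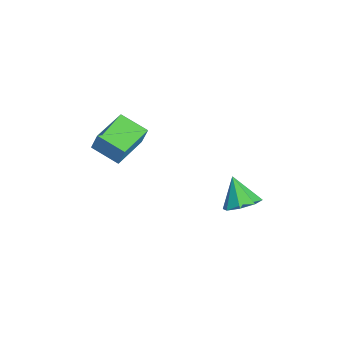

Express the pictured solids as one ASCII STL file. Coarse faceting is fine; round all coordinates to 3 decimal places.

solid 
facet normal -0.541 -0.777 0.323
outer loop
vertex 1.336 -4.245 0.029
vertex 0.113 -3.393 0.03
vertex 1.186 -4.46 -0.738
endloop
endfacet
facet normal 0.821 -0.571 -0.000
outer loop
vertex 1.807 -3.567 -1.11
vertex 1.336 -4.245 0.029
vertex 1.186 -4.46 -0.738
endloop
endfacet
facet normal -0.540 -0.777 0.324
outer loop
vertex 1.186 -4.46 -0.738
vertex 0.113 -3.393 0.03
vertex -0.037 -3.608 -0.736
endloop
endfacet
facet normal -0.186 -0.265 -0.946
outer loop
vertex -0.037 -3.608 -0.736
vertex 1.807 -3.567 -1.11
vertex 1.186 -4.46 -0.738
endloop
endfacet
facet normal 0.185 0.265 0.946
outer loop
vertex 1.336 -4.245 0.029
vertex 0.734 -2.5 -0.342
vertex 0.113 -3.393 0.03
endloop
endfacet
facet normal 0.821 -0.571 -0.000
outer loop
vertex 1.957 -3.352 -0.344
vertex 1.336 -4.245 0.029
vertex 1.807 -3.567 -1.11
endloop
endfacet
facet normal 0.186 0.265 0.946
outer loop
vertex 1.957 -3.352 -0.344
vertex 0.734 -2.5 -0.342
vertex 1.336 -4.245 0.029
endloop
endfacet
facet normal -0.821 0.571 0.000
outer loop
vertex 0.113 -3.393 0.03
vertex 0.734 -2.5 -0.342
vertex -0.037 -3.608 -0.736
endloop
endfacet
facet normal -0.186 -0.266 -0.946
outer loop
vertex 0.584 -2.715 -1.109
vertex 1.807 -3.567 -1.11
vertex -0.037 -3.608 -0.736
endloop
endfacet
facet normal -0.821 0.571 0.000
outer loop
vertex -0.037 -3.608 -0.736
vertex 0.734 -2.5 -0.342
vertex 0.584 -2.715 -1.109
endloop
endfacet
facet normal 0.541 0.776 -0.324
outer loop
vertex 0.584 -2.715 -1.109
vertex 1.957 -3.352 -0.344
vertex 1.807 -3.567 -1.11
endloop
endfacet
facet normal 0.541 0.777 -0.323
outer loop
vertex 0.734 -2.5 -0.342
vertex 1.957 -3.352 -0.344
vertex 0.584 -2.715 -1.109
endloop
endfacet
facet normal 0.563 0.253 -0.786
outer loop
vertex 3.181 -0.001 -2.622
vertex 2.785 0.581 -2.718
vertex 3.371 0.427 -2.348
endloop
endfacet
facet normal 0.384 -0.613 0.691
outer loop
vertex 3.181 -0.001 -2.622
vertex 3.371 0.427 -2.348
vertex 2.115 0.279 -1.782
endloop
endfacet
facet normal 0.563 0.253 -0.787
outer loop
vertex 3.371 0.427 -2.348
vertex 2.785 0.581 -2.718
vertex 3.219 0.946 -2.29
endloop
endfacet
facet normal 0.409 0.018 0.912
outer loop
vertex 3.371 0.427 -2.348
vertex 3.219 0.946 -2.29
vertex 2.115 0.279 -1.782
endloop
endfacet
facet normal 0.563 0.254 -0.787
outer loop
vertex 3.219 0.946 -2.29
vertex 2.785 0.581 -2.718
vertex 2.812 1.25 -2.483
endloop
endfacet
facet normal 0.035 0.568 0.822
outer loop
vertex 3.219 0.946 -2.29
vertex 2.812 1.25 -2.483
vertex 2.115 0.279 -1.782
endloop
endfacet
facet normal 0.563 0.254 -0.787
outer loop
vertex 2.812 1.25 -2.483
vertex 2.785 0.581 -2.718
vertex 2.39 1.163 -2.813
endloop
endfacet
facet normal -0.517 0.713 0.473
outer loop
vertex 2.812 1.25 -2.483
vertex 2.39 1.163 -2.813
vertex 2.115 0.279 -1.782
endloop
endfacet
facet normal 0.563 0.254 -0.787
outer loop
vertex 2.39 1.163 -2.813
vertex 2.785 0.581 -2.718
vertex 2.199 0.734 -3.088
endloop
endfacet
facet normal -0.927 0.369 0.069
outer loop
vertex 2.39 1.163 -2.813
vertex 2.199 0.734 -3.088
vertex 2.115 0.279 -1.782
endloop
endfacet
facet normal 0.563 0.254 -0.786
outer loop
vertex 2.199 0.734 -3.088
vertex 2.785 0.581 -2.718
vertex 2.352 0.216 -3.146
endloop
endfacet
facet normal -0.952 -0.264 -0.153
outer loop
vertex 2.199 0.734 -3.088
vertex 2.352 0.216 -3.146
vertex 2.115 0.279 -1.782
endloop
endfacet
facet normal 0.564 0.253 -0.786
outer loop
vertex 2.352 0.216 -3.146
vertex 2.785 0.581 -2.718
vertex 2.758 -0.089 -2.953
endloop
endfacet
facet normal -0.580 -0.812 -0.063
outer loop
vertex 2.352 0.216 -3.146
vertex 2.758 -0.089 -2.953
vertex 2.115 0.279 -1.782
endloop
endfacet
facet normal 0.563 0.253 -0.787
outer loop
vertex 2.758 -0.089 -2.953
vertex 2.785 0.581 -2.718
vertex 3.181 -0.001 -2.622
endloop
endfacet
facet normal -0.025 -0.958 0.287
outer loop
vertex 2.758 -0.089 -2.953
vertex 3.181 -0.001 -2.622
vertex 2.115 0.279 -1.782
endloop
endfacet

endsolid


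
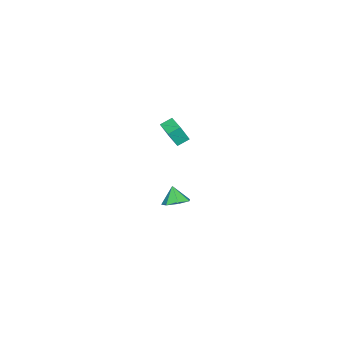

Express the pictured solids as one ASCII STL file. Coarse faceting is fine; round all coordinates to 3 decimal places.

solid 
facet normal 0.354 0.394 -0.848
outer loop
vertex -1.77 0.174 -3.889
vertex -2.361 -0.287 -4.35
vertex -2.441 0.52 -4.008
endloop
endfacet
facet normal 0.070 0.443 0.894
outer loop
vertex -1.77 0.174 -3.889
vertex -2.441 0.52 -4.008
vertex -2.779 -0.753 -3.35
endloop
endfacet
facet normal 0.355 0.394 -0.848
outer loop
vertex -2.441 0.52 -4.008
vertex -2.361 -0.287 -4.35
vertex -3.051 0.258 -4.385
endloop
endfacet
facet normal -0.601 0.487 0.634
outer loop
vertex -2.441 0.52 -4.008
vertex -3.051 0.258 -4.385
vertex -2.779 -0.753 -3.35
endloop
endfacet
facet normal 0.354 0.394 -0.848
outer loop
vertex -3.051 0.258 -4.385
vertex -2.361 -0.287 -4.35
vertex -3.142 -0.415 -4.736
endloop
endfacet
facet normal -0.967 -0.001 0.253
outer loop
vertex -3.051 0.258 -4.385
vertex -3.142 -0.415 -4.736
vertex -2.779 -0.753 -3.35
endloop
endfacet
facet normal 0.354 0.395 -0.848
outer loop
vertex -3.142 -0.415 -4.736
vertex -2.361 -0.287 -4.35
vertex -2.644 -0.991 -4.796
endloop
endfacet
facet normal -0.754 -0.656 0.038
outer loop
vertex -3.142 -0.415 -4.736
vertex -2.644 -0.991 -4.796
vertex -2.779 -0.753 -3.35
endloop
endfacet
facet normal 0.354 0.395 -0.848
outer loop
vertex -2.644 -0.991 -4.796
vertex -2.361 -0.287 -4.35
vertex -1.934 -1.037 -4.521
endloop
endfacet
facet normal -0.122 -0.981 0.150
outer loop
vertex -2.644 -0.991 -4.796
vertex -1.934 -1.037 -4.521
vertex -2.779 -0.753 -3.35
endloop
endfacet
facet normal 0.354 0.395 -0.848
outer loop
vertex -1.934 -1.037 -4.521
vertex -2.361 -0.287 -4.35
vertex -1.545 -0.519 -4.117
endloop
endfacet
facet normal 0.453 -0.734 0.505
outer loop
vertex -1.934 -1.037 -4.521
vertex -1.545 -0.519 -4.117
vertex -2.779 -0.753 -3.35
endloop
endfacet
facet normal 0.354 0.394 -0.848
outer loop
vertex -1.545 -0.519 -4.117
vertex -2.361 -0.287 -4.35
vertex -1.77 0.174 -3.889
endloop
endfacet
facet normal 0.539 -0.100 0.836
outer loop
vertex -1.545 -0.519 -4.117
vertex -1.77 0.174 -3.889
vertex -2.779 -0.753 -3.35
endloop
endfacet
facet normal -0.647 -0.762 -0.012
outer loop
vertex 0.252 0.045 4.304
vertex -0.301 0.509 4.649
vertex -0.15 0.404 3.177
endloop
endfacet
facet normal 0.691 -0.580 -0.431
outer loop
vertex 0.621 1.311 3.191
vertex 0.252 0.045 4.304
vertex -0.15 0.404 3.177
endloop
endfacet
facet normal -0.648 -0.762 -0.012
outer loop
vertex -0.15 0.404 3.177
vertex -0.301 0.509 4.649
vertex -0.703 0.869 3.522
endloop
endfacet
facet normal -0.321 0.287 -0.902
outer loop
vertex -0.703 0.869 3.522
vertex 0.621 1.311 3.191
vertex -0.15 0.404 3.177
endloop
endfacet
facet normal 0.322 -0.287 0.902
outer loop
vertex 0.252 0.045 4.304
vertex 0.47 1.416 4.663
vertex -0.301 0.509 4.649
endloop
endfacet
facet normal 0.690 -0.581 -0.432
outer loop
vertex 1.023 0.951 4.318
vertex 0.252 0.045 4.304
vertex 0.621 1.311 3.191
endloop
endfacet
facet normal 0.321 -0.287 0.902
outer loop
vertex 1.023 0.951 4.318
vertex 0.47 1.416 4.663
vertex 0.252 0.045 4.304
endloop
endfacet
facet normal -0.691 0.580 0.432
outer loop
vertex -0.301 0.509 4.649
vertex 0.47 1.416 4.663
vertex -0.703 0.869 3.522
endloop
endfacet
facet normal -0.322 0.288 -0.902
outer loop
vertex 0.068 1.775 3.536
vertex 0.621 1.311 3.191
vertex -0.703 0.869 3.522
endloop
endfacet
facet normal -0.690 0.581 0.431
outer loop
vertex -0.703 0.869 3.522
vertex 0.47 1.416 4.663
vertex 0.068 1.775 3.536
endloop
endfacet
facet normal 0.647 0.762 0.013
outer loop
vertex 0.068 1.775 3.536
vertex 1.023 0.951 4.318
vertex 0.621 1.311 3.191
endloop
endfacet
facet normal 0.648 0.762 0.012
outer loop
vertex 0.47 1.416 4.663
vertex 1.023 0.951 4.318
vertex 0.068 1.775 3.536
endloop
endfacet

endsolid


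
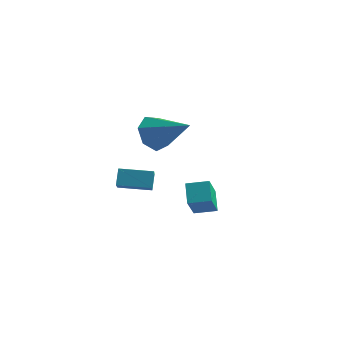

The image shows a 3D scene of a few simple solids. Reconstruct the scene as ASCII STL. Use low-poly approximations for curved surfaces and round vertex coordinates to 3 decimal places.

solid 
facet normal -0.903 0.036 -0.428
outer loop
vertex -1.004 -4.305 2.0
vertex -1.376 -3.934 2.815
vertex -0.997 -3.465 2.055
endloop
endfacet
facet normal 0.752 0.037 -0.658
outer loop
vertex -1.004 -4.305 2.0
vertex -0.997 -3.465 2.055
vertex 0.456 -4.006 3.685
endloop
endfacet
facet normal -0.903 0.035 -0.428
outer loop
vertex -0.997 -3.465 2.055
vertex -1.376 -3.934 2.815
vertex -1.276 -2.978 2.683
endloop
endfacet
facet normal 0.609 0.735 -0.299
outer loop
vertex -0.997 -3.465 2.055
vertex -1.276 -2.978 2.683
vertex 0.456 -4.006 3.685
endloop
endfacet
facet normal -0.903 0.035 -0.428
outer loop
vertex -1.276 -2.978 2.683
vertex -1.376 -3.934 2.815
vertex -1.63 -3.211 3.41
endloop
endfacet
facet normal 0.276 0.868 0.413
outer loop
vertex -1.276 -2.978 2.683
vertex -1.63 -3.211 3.41
vertex 0.456 -4.006 3.685
endloop
endfacet
facet normal -0.902 0.036 -0.429
outer loop
vertex -1.63 -3.211 3.41
vertex -1.376 -3.934 2.815
vertex -1.794 -3.988 3.689
endloop
endfacet
facet normal 0.004 0.337 0.941
outer loop
vertex -1.63 -3.211 3.41
vertex -1.794 -3.988 3.689
vertex 0.456 -4.006 3.685
endloop
endfacet
facet normal -0.902 0.035 -0.429
outer loop
vertex -1.794 -3.988 3.689
vertex -1.376 -3.934 2.815
vertex -1.642 -4.725 3.31
endloop
endfacet
facet normal -0.002 -0.458 0.889
outer loop
vertex -1.794 -3.988 3.689
vertex -1.642 -4.725 3.31
vertex 0.456 -4.006 3.685
endloop
endfacet
facet normal -0.903 0.036 -0.428
outer loop
vertex -1.642 -4.725 3.31
vertex -1.376 -3.934 2.815
vertex -1.291 -4.865 2.558
endloop
endfacet
facet normal 0.263 -0.919 0.294
outer loop
vertex -1.642 -4.725 3.31
vertex -1.291 -4.865 2.558
vertex 0.456 -4.006 3.685
endloop
endfacet
facet normal -0.903 0.036 -0.428
outer loop
vertex -1.291 -4.865 2.558
vertex -1.376 -3.934 2.815
vertex -1.004 -4.305 2.0
endloop
endfacet
facet normal 0.597 -0.699 -0.394
outer loop
vertex -1.291 -4.865 2.558
vertex -1.004 -4.305 2.0
vertex 0.456 -4.006 3.685
endloop
endfacet
facet normal -0.848 -0.521 0.093
outer loop
vertex -2.767 -4.557 0.678
vertex -3.851 -2.964 -0.276
vertex -2.621 -4.938 -0.124
endloop
endfacet
facet normal 0.504 -0.741 0.444
outer loop
vertex -1.349 -4.156 -0.264
vertex -2.767 -4.557 0.678
vertex -2.621 -4.938 -0.124
endloop
endfacet
facet normal -0.848 -0.521 0.094
outer loop
vertex -2.621 -4.938 -0.124
vertex -3.851 -2.964 -0.276
vertex -3.706 -3.345 -1.078
endloop
endfacet
facet normal 0.162 -0.423 -0.891
outer loop
vertex -3.706 -3.345 -1.078
vertex -1.349 -4.156 -0.264
vertex -2.621 -4.938 -0.124
endloop
endfacet
facet normal -0.162 0.423 0.891
outer loop
vertex -2.767 -4.557 0.678
vertex -2.579 -2.182 -0.416
vertex -3.851 -2.964 -0.276
endloop
endfacet
facet normal 0.504 -0.741 0.443
outer loop
vertex -1.494 -3.775 0.538
vertex -2.767 -4.557 0.678
vertex -1.349 -4.156 -0.264
endloop
endfacet
facet normal -0.162 0.423 0.891
outer loop
vertex -1.494 -3.775 0.538
vertex -2.579 -2.182 -0.416
vertex -2.767 -4.557 0.678
endloop
endfacet
facet normal -0.504 0.741 -0.443
outer loop
vertex -3.851 -2.964 -0.276
vertex -2.579 -2.182 -0.416
vertex -3.706 -3.345 -1.078
endloop
endfacet
facet normal 0.162 -0.423 -0.891
outer loop
vertex -2.433 -2.563 -1.218
vertex -1.349 -4.156 -0.264
vertex -3.706 -3.345 -1.078
endloop
endfacet
facet normal -0.504 0.741 -0.444
outer loop
vertex -3.706 -3.345 -1.078
vertex -2.579 -2.182 -0.416
vertex -2.433 -2.563 -1.218
endloop
endfacet
facet normal 0.848 0.521 -0.094
outer loop
vertex -2.433 -2.563 -1.218
vertex -1.494 -3.775 0.538
vertex -1.349 -4.156 -0.264
endloop
endfacet
facet normal 0.848 0.522 -0.093
outer loop
vertex -2.579 -2.182 -0.416
vertex -1.494 -3.775 0.538
vertex -2.433 -2.563 -1.218
endloop
endfacet
facet normal -0.859 -0.480 -0.178
outer loop
vertex -1.677 -0.983 -2.393
vertex -2.221 -0.322 -1.552
vertex -2.058 0.108 -3.498
endloop
endfacet
facet normal 0.453 -0.551 -0.701
outer loop
vertex -1.139 0.622 -3.308
vertex -1.677 -0.983 -2.393
vertex -2.058 0.108 -3.498
endloop
endfacet
facet normal -0.859 -0.480 -0.178
outer loop
vertex -2.058 0.108 -3.498
vertex -2.221 -0.322 -1.552
vertex -2.602 0.769 -2.658
endloop
endfacet
facet normal -0.239 0.682 -0.691
outer loop
vertex -2.602 0.769 -2.658
vertex -1.139 0.622 -3.308
vertex -2.058 0.108 -3.498
endloop
endfacet
facet normal 0.239 -0.682 0.691
outer loop
vertex -1.677 -0.983 -2.393
vertex -1.302 0.192 -1.362
vertex -2.221 -0.322 -1.552
endloop
endfacet
facet normal 0.454 -0.551 -0.700
outer loop
vertex -0.758 -0.469 -2.202
vertex -1.677 -0.983 -2.393
vertex -1.139 0.622 -3.308
endloop
endfacet
facet normal 0.238 -0.682 0.691
outer loop
vertex -0.758 -0.469 -2.202
vertex -1.302 0.192 -1.362
vertex -1.677 -0.983 -2.393
endloop
endfacet
facet normal -0.453 0.552 0.700
outer loop
vertex -2.221 -0.322 -1.552
vertex -1.302 0.192 -1.362
vertex -2.602 0.769 -2.658
endloop
endfacet
facet normal -0.238 0.683 -0.691
outer loop
vertex -1.683 1.283 -2.467
vertex -1.139 0.622 -3.308
vertex -2.602 0.769 -2.658
endloop
endfacet
facet normal -0.454 0.551 0.700
outer loop
vertex -2.602 0.769 -2.658
vertex -1.302 0.192 -1.362
vertex -1.683 1.283 -2.467
endloop
endfacet
facet normal 0.859 0.480 0.178
outer loop
vertex -1.683 1.283 -2.467
vertex -0.758 -0.469 -2.202
vertex -1.139 0.622 -3.308
endloop
endfacet
facet normal 0.859 0.480 0.178
outer loop
vertex -1.302 0.192 -1.362
vertex -0.758 -0.469 -2.202
vertex -1.683 1.283 -2.467
endloop
endfacet

endsolid


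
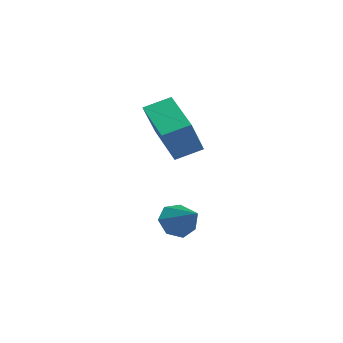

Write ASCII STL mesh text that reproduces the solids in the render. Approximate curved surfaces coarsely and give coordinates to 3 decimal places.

solid 
facet normal -0.805 -0.202 -0.558
outer loop
vertex 0.572 3.642 -4.703
vertex 0.169 3.606 -4.108
vertex 0.311 4.179 -4.521
endloop
endfacet
facet normal 0.733 0.509 -0.452
outer loop
vertex 0.572 3.642 -4.703
vertex 0.311 4.179 -4.521
vertex 1.231 3.874 -3.372
endloop
endfacet
facet normal -0.804 -0.203 -0.558
outer loop
vertex 0.311 4.179 -4.521
vertex 0.169 3.606 -4.108
vertex -0.058 4.285 -4.028
endloop
endfacet
facet normal 0.296 0.955 0.016
outer loop
vertex 0.311 4.179 -4.521
vertex -0.058 4.285 -4.028
vertex 1.231 3.874 -3.372
endloop
endfacet
facet normal -0.805 -0.203 -0.558
outer loop
vertex -0.058 4.285 -4.028
vertex 0.169 3.606 -4.108
vertex -0.256 3.88 -3.595
endloop
endfacet
facet normal -0.095 0.748 0.656
outer loop
vertex -0.058 4.285 -4.028
vertex -0.256 3.88 -3.595
vertex 1.231 3.874 -3.372
endloop
endfacet
facet normal -0.805 -0.203 -0.558
outer loop
vertex -0.256 3.88 -3.595
vertex 0.169 3.606 -4.108
vertex -0.134 3.269 -3.549
endloop
endfacet
facet normal -0.148 0.045 0.988
outer loop
vertex -0.256 3.88 -3.595
vertex -0.134 3.269 -3.549
vertex 1.231 3.874 -3.372
endloop
endfacet
facet normal -0.805 -0.202 -0.558
outer loop
vertex -0.134 3.269 -3.549
vertex 0.169 3.606 -4.108
vertex 0.216 2.912 -3.924
endloop
endfacet
facet normal 0.178 -0.624 0.761
outer loop
vertex -0.134 3.269 -3.549
vertex 0.216 2.912 -3.924
vertex 1.231 3.874 -3.372
endloop
endfacet
facet normal -0.805 -0.202 -0.557
outer loop
vertex 0.216 2.912 -3.924
vertex 0.169 3.606 -4.108
vertex 0.53 3.078 -4.438
endloop
endfacet
facet normal 0.638 -0.756 0.145
outer loop
vertex 0.216 2.912 -3.924
vertex 0.53 3.078 -4.438
vertex 1.231 3.874 -3.372
endloop
endfacet
facet normal -0.805 -0.202 -0.558
outer loop
vertex 0.53 3.078 -4.438
vertex 0.169 3.606 -4.108
vertex 0.572 3.642 -4.703
endloop
endfacet
facet normal 0.884 -0.251 -0.394
outer loop
vertex 0.53 3.078 -4.438
vertex 0.572 3.642 -4.703
vertex 1.231 3.874 -3.372
endloop
endfacet
facet normal -0.936 0.006 0.352
outer loop
vertex -1.806 3.174 0.344
vertex -1.65 4.132 0.743
vertex -2.311 3.818 -1.008
endloop
endfacet
facet normal -0.148 -0.913 -0.380
outer loop
vertex -0.57 3.808 -1.663
vertex -1.806 3.174 0.344
vertex -2.311 3.818 -1.008
endloop
endfacet
facet normal -0.936 0.006 0.352
outer loop
vertex -2.311 3.818 -1.008
vertex -1.65 4.132 0.743
vertex -2.155 4.777 -0.609
endloop
endfacet
facet normal -0.319 0.408 -0.855
outer loop
vertex -2.155 4.777 -0.609
vertex -0.57 3.808 -1.663
vertex -2.311 3.818 -1.008
endloop
endfacet
facet normal 0.319 -0.408 0.855
outer loop
vertex -1.806 3.174 0.344
vertex 0.091 4.122 0.088
vertex -1.65 4.132 0.743
endloop
endfacet
facet normal -0.149 -0.913 -0.380
outer loop
vertex -0.065 3.163 -0.311
vertex -1.806 3.174 0.344
vertex -0.57 3.808 -1.663
endloop
endfacet
facet normal 0.319 -0.408 0.855
outer loop
vertex -0.065 3.163 -0.311
vertex 0.091 4.122 0.088
vertex -1.806 3.174 0.344
endloop
endfacet
facet normal 0.148 0.913 0.380
outer loop
vertex -1.65 4.132 0.743
vertex 0.091 4.122 0.088
vertex -2.155 4.777 -0.609
endloop
endfacet
facet normal -0.319 0.408 -0.855
outer loop
vertex -0.414 4.766 -1.264
vertex -0.57 3.808 -1.663
vertex -2.155 4.777 -0.609
endloop
endfacet
facet normal 0.149 0.913 0.379
outer loop
vertex -2.155 4.777 -0.609
vertex 0.091 4.122 0.088
vertex -0.414 4.766 -1.264
endloop
endfacet
facet normal 0.936 -0.006 -0.352
outer loop
vertex -0.414 4.766 -1.264
vertex -0.065 3.163 -0.311
vertex -0.57 3.808 -1.663
endloop
endfacet
facet normal 0.936 -0.006 -0.352
outer loop
vertex 0.091 4.122 0.088
vertex -0.065 3.163 -0.311
vertex -0.414 4.766 -1.264
endloop
endfacet

endsolid


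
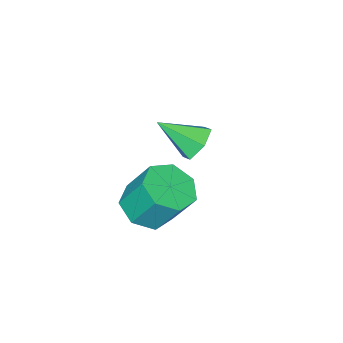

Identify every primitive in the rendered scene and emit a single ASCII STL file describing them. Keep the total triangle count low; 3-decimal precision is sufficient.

solid 
facet normal -0.513 0.631 -0.582
outer loop
vertex -0.056 -3.524 0.816
vertex -0.496 -3.249 1.502
vertex 0.237 -2.86 1.277
endloop
endfacet
facet normal 0.925 -0.173 -0.339
outer loop
vertex -0.056 -3.524 0.816
vertex 0.237 -2.86 1.277
vertex 0.416 -4.371 2.538
endloop
endfacet
facet normal -0.513 0.630 -0.583
outer loop
vertex 0.237 -2.86 1.277
vertex -0.496 -3.249 1.502
vertex -0.203 -2.584 1.963
endloop
endfacet
facet normal 0.834 0.408 0.371
outer loop
vertex 0.237 -2.86 1.277
vertex -0.203 -2.584 1.963
vertex 0.416 -4.371 2.538
endloop
endfacet
facet normal -0.513 0.630 -0.583
outer loop
vertex -0.203 -2.584 1.963
vertex -0.496 -3.249 1.502
vertex -0.936 -2.973 2.188
endloop
endfacet
facet normal 0.108 0.338 0.935
outer loop
vertex -0.203 -2.584 1.963
vertex -0.936 -2.973 2.188
vertex 0.416 -4.371 2.538
endloop
endfacet
facet normal -0.512 0.631 -0.582
outer loop
vertex -0.936 -2.973 2.188
vertex -0.496 -3.249 1.502
vertex -1.23 -3.637 1.727
endloop
endfacet
facet normal -0.529 -0.314 0.789
outer loop
vertex -0.936 -2.973 2.188
vertex -1.23 -3.637 1.727
vertex 0.416 -4.371 2.538
endloop
endfacet
facet normal -0.512 0.631 -0.582
outer loop
vertex -1.23 -3.637 1.727
vertex -0.496 -3.249 1.502
vertex -0.79 -3.913 1.041
endloop
endfacet
facet normal -0.438 -0.895 0.079
outer loop
vertex -1.23 -3.637 1.727
vertex -0.79 -3.913 1.041
vertex 0.416 -4.371 2.538
endloop
endfacet
facet normal -0.513 0.631 -0.582
outer loop
vertex -0.79 -3.913 1.041
vertex -0.496 -3.249 1.502
vertex -0.056 -3.524 0.816
endloop
endfacet
facet normal 0.289 -0.825 -0.485
outer loop
vertex -0.79 -3.913 1.041
vertex -0.056 -3.524 0.816
vertex 0.416 -4.371 2.538
endloop
endfacet
facet normal 0.152 -0.504 -0.850
outer loop
vertex 4.401 -2.038 2.142
vertex 3.553 -1.583 1.721
vertex 4.55 -1.254 1.704
endloop
endfacet
facet normal 0.975 -0.066 0.213
outer loop
vertex 4.401 -2.038 2.142
vertex 4.55 -1.254 1.704
vertex 4.134 -1.152 3.639
endloop
endfacet
facet normal 0.975 -0.066 0.213
outer loop
vertex 4.134 -1.152 3.639
vertex 4.55 -1.254 1.704
vertex 4.283 -0.367 3.201
endloop
endfacet
facet normal -0.151 0.503 0.851
outer loop
vertex 4.134 -1.152 3.639
vertex 4.283 -0.367 3.201
vertex 3.287 -0.697 3.219
endloop
endfacet
facet normal 0.152 -0.503 -0.851
outer loop
vertex 4.55 -1.254 1.704
vertex 3.553 -1.583 1.721
vertex 3.949 -0.717 1.279
endloop
endfacet
facet normal 0.736 0.632 -0.243
outer loop
vertex 4.55 -1.254 1.704
vertex 3.949 -0.717 1.279
vertex 4.283 -0.367 3.201
endloop
endfacet
facet normal 0.736 0.632 -0.243
outer loop
vertex 4.283 -0.367 3.201
vertex 3.949 -0.717 1.279
vertex 3.682 0.169 2.776
endloop
endfacet
facet normal -0.152 0.504 0.850
outer loop
vertex 4.283 -0.367 3.201
vertex 3.682 0.169 2.776
vertex 3.287 -0.697 3.219
endloop
endfacet
facet normal 0.151 -0.503 -0.851
outer loop
vertex 3.949 -0.717 1.279
vertex 3.553 -1.583 1.721
vertex 3.05 -0.832 1.187
endloop
endfacet
facet normal -0.057 0.855 -0.516
outer loop
vertex 3.949 -0.717 1.279
vertex 3.05 -0.832 1.187
vertex 3.682 0.169 2.776
endloop
endfacet
facet normal -0.057 0.855 -0.516
outer loop
vertex 3.682 0.169 2.776
vertex 3.05 -0.832 1.187
vertex 2.783 0.054 2.684
endloop
endfacet
facet normal -0.151 0.504 0.850
outer loop
vertex 3.682 0.169 2.776
vertex 2.783 0.054 2.684
vertex 3.287 -0.697 3.219
endloop
endfacet
facet normal 0.151 -0.504 -0.851
outer loop
vertex 3.05 -0.832 1.187
vertex 3.553 -1.583 1.721
vertex 2.53 -1.513 1.498
endloop
endfacet
facet normal -0.807 0.433 -0.401
outer loop
vertex 3.05 -0.832 1.187
vertex 2.53 -1.513 1.498
vertex 2.783 0.054 2.684
endloop
endfacet
facet normal -0.807 0.433 -0.401
outer loop
vertex 2.783 0.054 2.684
vertex 2.53 -1.513 1.498
vertex 2.263 -0.627 2.995
endloop
endfacet
facet normal -0.152 0.504 0.850
outer loop
vertex 2.783 0.054 2.684
vertex 2.263 -0.627 2.995
vertex 3.287 -0.697 3.219
endloop
endfacet
facet normal 0.151 -0.504 -0.851
outer loop
vertex 2.53 -1.513 1.498
vertex 3.553 -1.583 1.721
vertex 2.781 -2.247 1.977
endloop
endfacet
facet normal -0.949 -0.314 0.016
outer loop
vertex 2.53 -1.513 1.498
vertex 2.781 -2.247 1.977
vertex 2.263 -0.627 2.995
endloop
endfacet
facet normal -0.949 -0.314 0.016
outer loop
vertex 2.263 -0.627 2.995
vertex 2.781 -2.247 1.977
vertex 2.514 -1.361 3.474
endloop
endfacet
facet normal -0.152 0.503 0.851
outer loop
vertex 2.263 -0.627 2.995
vertex 2.514 -1.361 3.474
vertex 3.287 -0.697 3.219
endloop
endfacet
facet normal 0.151 -0.504 -0.850
outer loop
vertex 2.781 -2.247 1.977
vertex 3.553 -1.583 1.721
vertex 3.613 -2.48 2.263
endloop
endfacet
facet normal -0.376 -0.825 0.421
outer loop
vertex 2.781 -2.247 1.977
vertex 3.613 -2.48 2.263
vertex 2.514 -1.361 3.474
endloop
endfacet
facet normal -0.376 -0.825 0.422
outer loop
vertex 2.514 -1.361 3.474
vertex 3.613 -2.48 2.263
vertex 3.347 -1.594 3.76
endloop
endfacet
facet normal -0.151 0.503 0.851
outer loop
vertex 2.514 -1.361 3.474
vertex 3.347 -1.594 3.76
vertex 3.287 -0.697 3.219
endloop
endfacet
facet normal 0.152 -0.504 -0.850
outer loop
vertex 3.613 -2.48 2.263
vertex 3.553 -1.583 1.721
vertex 4.401 -2.038 2.142
endloop
endfacet
facet normal 0.479 -0.715 0.509
outer loop
vertex 3.613 -2.48 2.263
vertex 4.401 -2.038 2.142
vertex 3.347 -1.594 3.76
endloop
endfacet
facet normal 0.480 -0.715 0.509
outer loop
vertex 3.347 -1.594 3.76
vertex 4.401 -2.038 2.142
vertex 4.134 -1.152 3.639
endloop
endfacet
facet normal -0.152 0.503 0.851
outer loop
vertex 3.347 -1.594 3.76
vertex 4.134 -1.152 3.639
vertex 3.287 -0.697 3.219
endloop
endfacet

endsolid
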